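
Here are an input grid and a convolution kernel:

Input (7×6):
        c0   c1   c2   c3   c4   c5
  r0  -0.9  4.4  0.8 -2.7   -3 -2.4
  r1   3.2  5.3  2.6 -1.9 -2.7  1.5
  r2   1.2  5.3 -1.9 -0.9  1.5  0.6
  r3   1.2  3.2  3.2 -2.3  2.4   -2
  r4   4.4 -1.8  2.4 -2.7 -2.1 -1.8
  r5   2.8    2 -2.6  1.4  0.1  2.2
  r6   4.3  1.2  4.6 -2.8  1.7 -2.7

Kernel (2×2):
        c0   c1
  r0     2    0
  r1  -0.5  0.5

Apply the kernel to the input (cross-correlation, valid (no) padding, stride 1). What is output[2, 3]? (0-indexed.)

0.55

The receptive field on the input at this output position is [-0.9 1.5 / -2.3 2.4]. Elementwise product with the kernel and sum: -0.9·2 + -2.3·-0.5 + 2.4·0.5.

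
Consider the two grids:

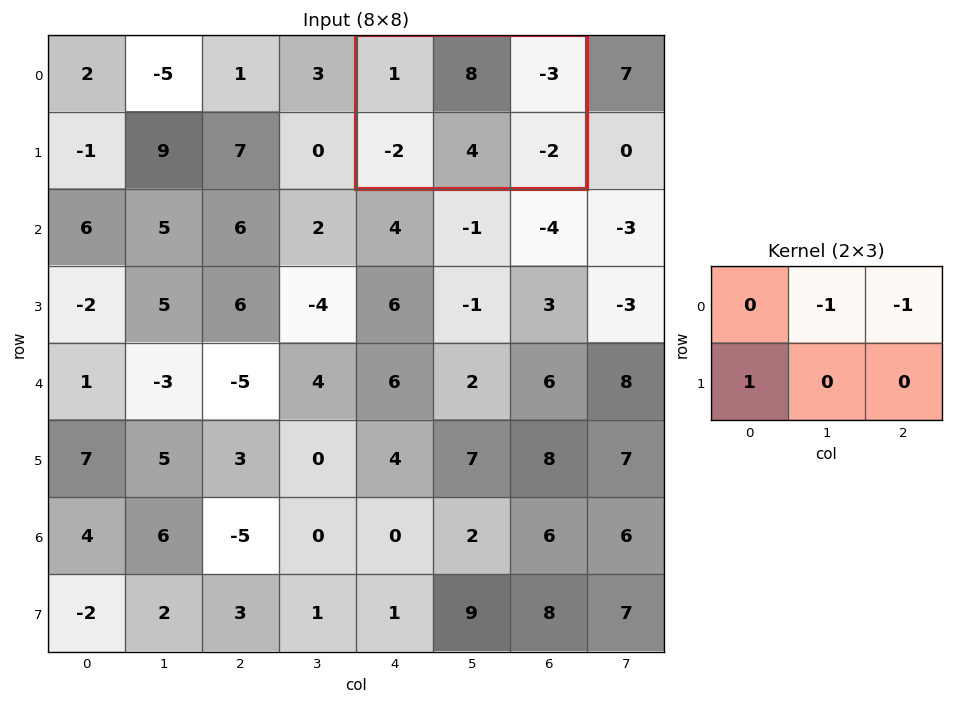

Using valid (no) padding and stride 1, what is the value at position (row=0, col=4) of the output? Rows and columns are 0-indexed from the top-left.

-7

The receptive field on the input at this output position is [1 8 -3 / -2 4 -2]. Elementwise product with the kernel and sum: 8·-1 + -3·-1 + -2·1.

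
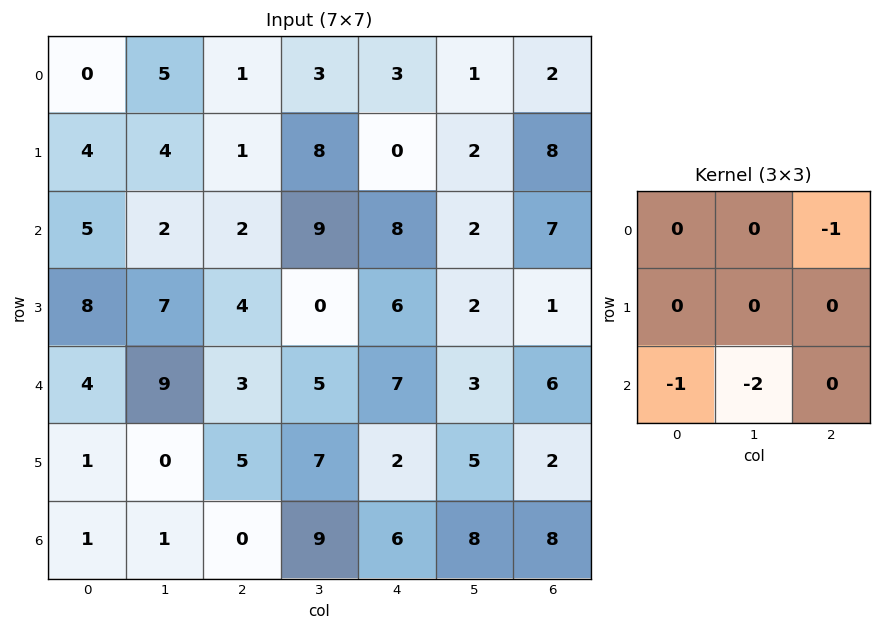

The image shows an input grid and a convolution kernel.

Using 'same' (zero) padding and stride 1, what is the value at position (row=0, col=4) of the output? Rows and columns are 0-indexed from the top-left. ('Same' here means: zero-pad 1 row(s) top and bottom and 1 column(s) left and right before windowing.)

The receptive field on the zero-padded input at this output position is [0 0 0 / 3 3 1 / 8 0 2]. Elementwise product with the kernel and sum: 0·-1 + 8·-1 + 0·-2.

-8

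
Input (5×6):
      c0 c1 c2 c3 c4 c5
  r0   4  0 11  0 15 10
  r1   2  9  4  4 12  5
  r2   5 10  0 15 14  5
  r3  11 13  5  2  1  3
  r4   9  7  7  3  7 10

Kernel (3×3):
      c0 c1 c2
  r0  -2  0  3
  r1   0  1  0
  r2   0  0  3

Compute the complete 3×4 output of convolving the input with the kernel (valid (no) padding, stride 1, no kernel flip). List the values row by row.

34 49 69 57
33 0 46 30
24 39 65 16

Output[0,0]: The receptive field on the input at this output position is [4 0 11 / 2 9 4 / 5 10 0]. Elementwise product with the kernel and sum: 4·-2 + 11·3 + 9·1 + 0·3.
Output[0,1]: The receptive field on the input at this output position is [0 11 0 / 9 4 4 / 10 0 15]. Elementwise product with the kernel and sum: 0·-2 + 0·3 + 4·1 + 15·3.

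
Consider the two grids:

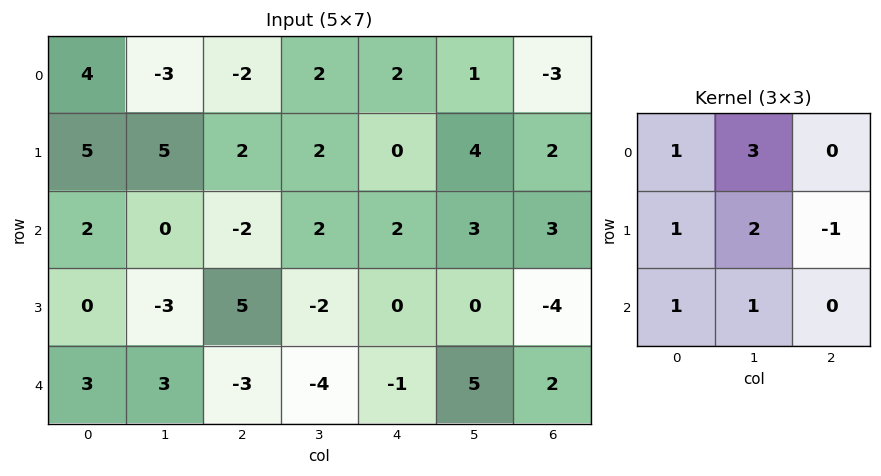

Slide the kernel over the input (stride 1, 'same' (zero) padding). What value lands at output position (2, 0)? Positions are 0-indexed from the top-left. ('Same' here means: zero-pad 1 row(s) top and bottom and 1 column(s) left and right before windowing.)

The receptive field on the zero-padded input at this output position is [0 5 5 / 0 2 0 / 0 0 -3]. Elementwise product with the kernel and sum: 0·1 + 5·3 + 0·1 + 2·2 + 0·-1 + 0·1 + 0·1.

19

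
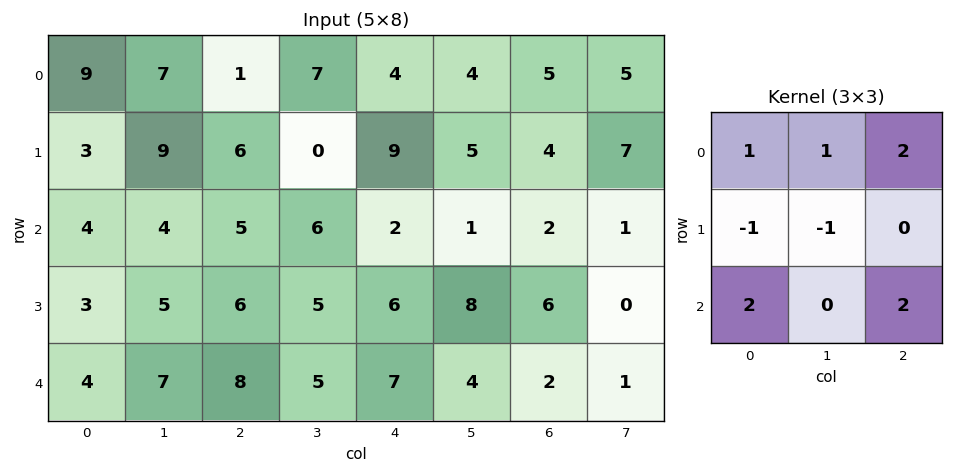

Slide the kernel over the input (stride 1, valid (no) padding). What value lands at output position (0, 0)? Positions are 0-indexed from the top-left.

24

The receptive field on the input at this output position is [9 7 1 / 3 9 6 / 4 4 5]. Elementwise product with the kernel and sum: 9·1 + 7·1 + 1·2 + 3·-1 + 9·-1 + 4·2 + 5·2.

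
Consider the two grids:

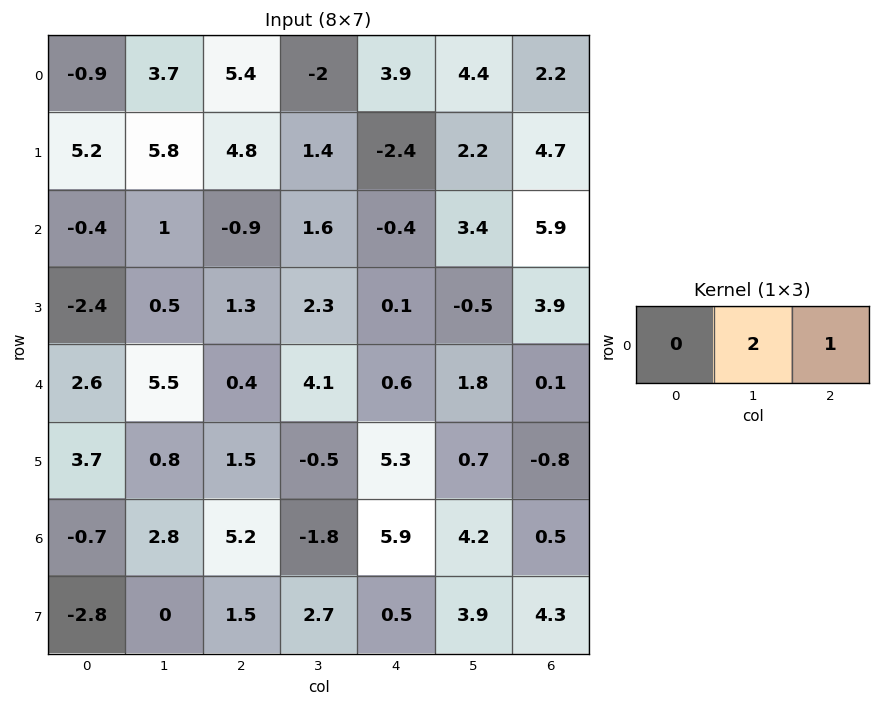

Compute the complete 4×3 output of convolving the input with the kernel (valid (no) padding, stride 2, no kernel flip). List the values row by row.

12.8 -0.1 11
1.1 2.8 12.7
11.4 8.8 3.7
10.8 2.3 8.9

Output[0,0]: The receptive field on the input at this output position is [-0.9 3.7 5.4]. Elementwise product with the kernel and sum: 3.7·2 + 5.4·1.
Output[0,1]: The receptive field on the input at this output position is [5.4 -2 3.9]. Elementwise product with the kernel and sum: -2·2 + 3.9·1.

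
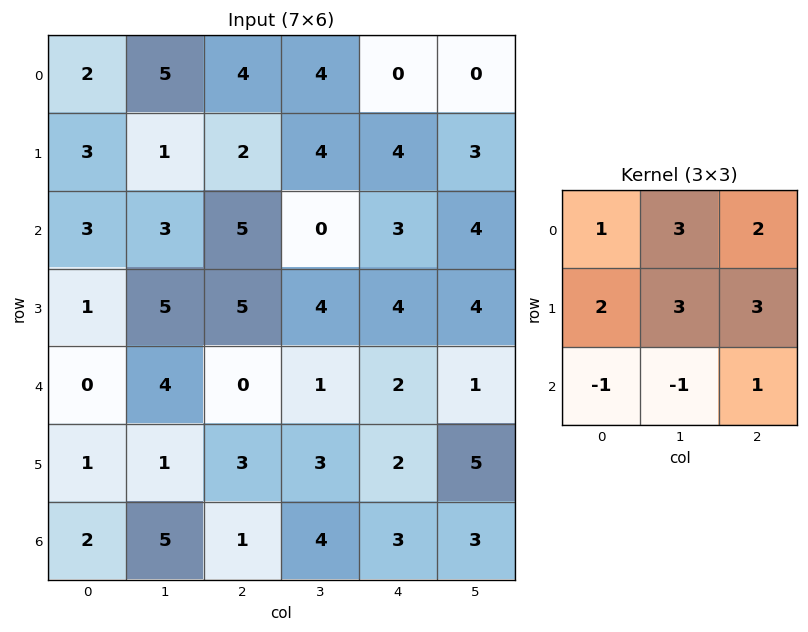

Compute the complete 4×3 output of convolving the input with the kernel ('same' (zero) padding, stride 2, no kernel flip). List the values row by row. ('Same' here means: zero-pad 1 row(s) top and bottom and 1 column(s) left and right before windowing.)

19 35 3
33 30 39
25 38 35
26 41 45

Output[0,0]: The receptive field on the zero-padded input at this output position is [0 0 0 / 0 2 5 / 0 3 1]. Elementwise product with the kernel and sum: 0·1 + 0·3 + 0·2 + 0·2 + 2·3 + 5·3 + 0·-1 + 3·-1 + 1·1.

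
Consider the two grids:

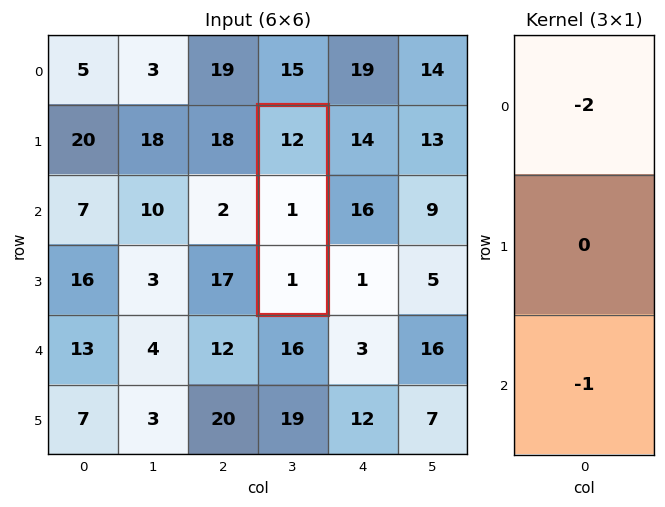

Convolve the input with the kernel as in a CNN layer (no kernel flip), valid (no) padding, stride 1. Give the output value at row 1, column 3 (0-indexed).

-25

The receptive field on the input at this output position is [12 / 1 / 1]. Elementwise product with the kernel and sum: 12·-2 + 1·-1.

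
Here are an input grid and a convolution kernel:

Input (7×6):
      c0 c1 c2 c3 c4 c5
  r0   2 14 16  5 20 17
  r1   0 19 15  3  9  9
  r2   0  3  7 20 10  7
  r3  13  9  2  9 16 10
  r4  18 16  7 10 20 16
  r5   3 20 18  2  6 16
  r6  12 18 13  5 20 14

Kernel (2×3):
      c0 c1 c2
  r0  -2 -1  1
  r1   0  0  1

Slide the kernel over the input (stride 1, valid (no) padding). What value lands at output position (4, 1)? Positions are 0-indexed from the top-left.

-27

The receptive field on the input at this output position is [16 7 10 / 20 18 2]. Elementwise product with the kernel and sum: 16·-2 + 7·-1 + 10·1 + 2·1.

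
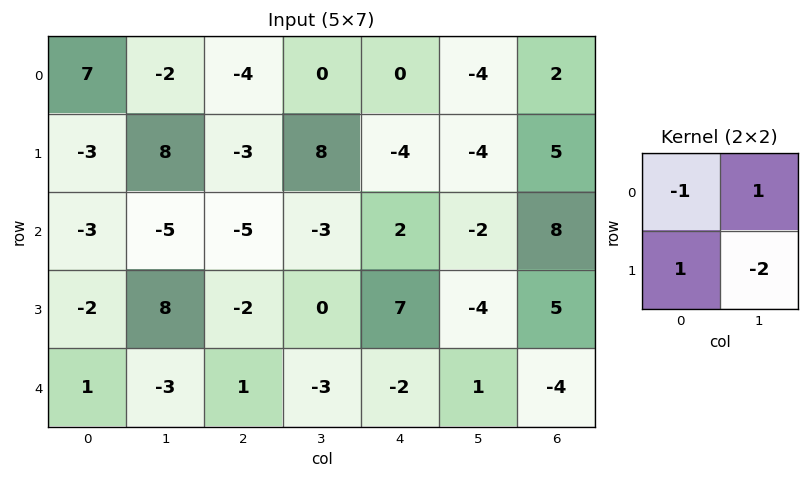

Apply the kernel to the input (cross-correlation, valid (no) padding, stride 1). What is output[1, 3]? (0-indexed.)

The receptive field on the input at this output position is [8 -4 / -3 2]. Elementwise product with the kernel and sum: 8·-1 + -4·1 + -3·1 + 2·-2.

-19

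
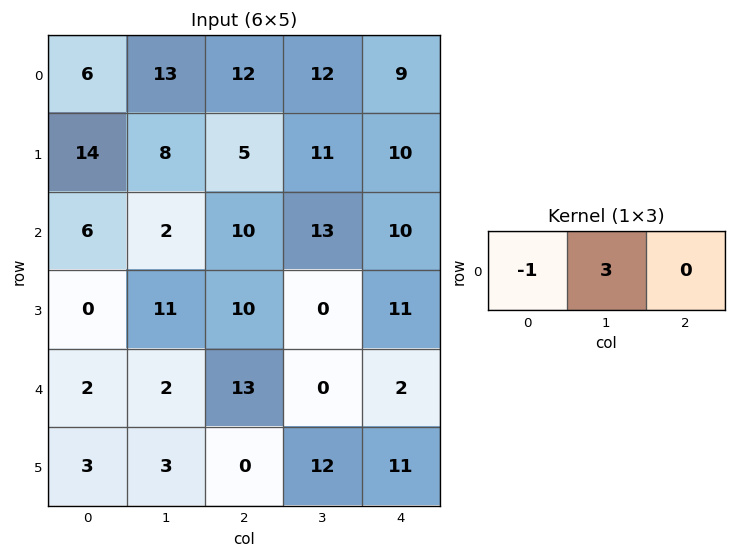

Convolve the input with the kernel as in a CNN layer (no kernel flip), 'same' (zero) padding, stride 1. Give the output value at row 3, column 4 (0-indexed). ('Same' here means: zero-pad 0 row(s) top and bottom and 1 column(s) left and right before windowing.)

The receptive field on the zero-padded input at this output position is [0 11 0]. Elementwise product with the kernel and sum: 0·-1 + 11·3.

33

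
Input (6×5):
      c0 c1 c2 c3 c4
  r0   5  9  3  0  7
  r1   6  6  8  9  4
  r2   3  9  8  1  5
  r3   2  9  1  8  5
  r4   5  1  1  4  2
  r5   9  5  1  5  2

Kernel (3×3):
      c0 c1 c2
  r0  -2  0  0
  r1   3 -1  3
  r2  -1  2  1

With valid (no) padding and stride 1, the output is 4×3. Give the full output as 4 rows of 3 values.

49 27 20
29 11 42
-8 37 3
15 -2 14

Output[0,0]: The receptive field on the input at this output position is [5 9 3 / 6 6 8 / 3 9 8]. Elementwise product with the kernel and sum: 5·-2 + 6·3 + 6·-1 + 8·3 + 3·-1 + 9·2 + 8·1.
Output[0,1]: The receptive field on the input at this output position is [9 3 0 / 6 8 9 / 9 8 1]. Elementwise product with the kernel and sum: 9·-2 + 6·3 + 8·-1 + 9·3 + 9·-1 + 8·2 + 1·1.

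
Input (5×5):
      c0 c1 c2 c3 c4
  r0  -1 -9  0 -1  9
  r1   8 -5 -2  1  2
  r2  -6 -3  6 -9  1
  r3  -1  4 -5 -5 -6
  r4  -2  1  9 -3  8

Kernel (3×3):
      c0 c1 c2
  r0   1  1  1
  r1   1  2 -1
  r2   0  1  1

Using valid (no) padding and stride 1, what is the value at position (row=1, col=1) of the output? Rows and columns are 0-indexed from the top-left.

The receptive field on the input at this output position is [-5 -2 1 / -3 6 -9 / 4 -5 -5]. Elementwise product with the kernel and sum: -5·1 + -2·1 + 1·1 + -3·1 + 6·2 + -9·-1 + -5·1 + -5·1.

2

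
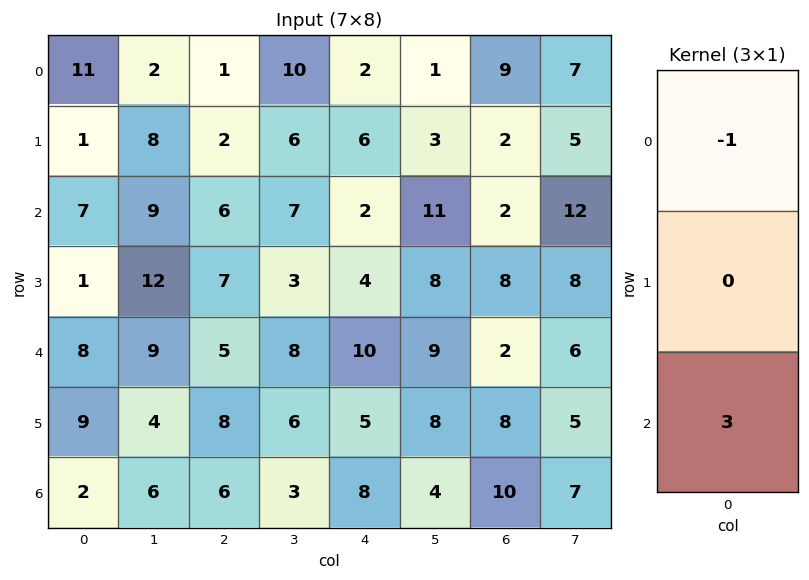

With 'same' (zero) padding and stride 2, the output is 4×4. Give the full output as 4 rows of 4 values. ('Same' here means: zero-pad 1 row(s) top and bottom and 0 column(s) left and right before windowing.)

3 6 18 6
2 19 6 22
26 17 11 16
-9 -8 -5 -8

Output[0,0]: The receptive field on the zero-padded input at this output position is [0 / 11 / 1]. Elementwise product with the kernel and sum: 0·-1 + 1·3.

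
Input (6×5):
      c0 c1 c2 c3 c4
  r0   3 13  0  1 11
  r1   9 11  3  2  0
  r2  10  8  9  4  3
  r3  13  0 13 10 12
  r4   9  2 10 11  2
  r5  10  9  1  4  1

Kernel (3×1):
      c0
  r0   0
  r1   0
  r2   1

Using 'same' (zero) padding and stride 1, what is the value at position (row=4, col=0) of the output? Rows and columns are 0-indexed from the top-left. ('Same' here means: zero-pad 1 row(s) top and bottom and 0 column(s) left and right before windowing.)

The receptive field on the zero-padded input at this output position is [13 / 9 / 10]. Elementwise product with the kernel and sum: 10·1.

10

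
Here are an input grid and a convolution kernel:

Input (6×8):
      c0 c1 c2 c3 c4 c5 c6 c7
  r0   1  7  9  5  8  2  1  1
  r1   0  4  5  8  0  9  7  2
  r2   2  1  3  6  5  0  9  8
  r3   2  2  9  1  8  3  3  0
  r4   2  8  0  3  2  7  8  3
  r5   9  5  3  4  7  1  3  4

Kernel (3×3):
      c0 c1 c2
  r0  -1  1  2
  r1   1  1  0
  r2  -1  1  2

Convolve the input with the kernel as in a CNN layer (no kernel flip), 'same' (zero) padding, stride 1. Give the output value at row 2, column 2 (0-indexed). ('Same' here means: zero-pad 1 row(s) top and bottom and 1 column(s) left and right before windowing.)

The receptive field on the zero-padded input at this output position is [4 5 8 / 1 3 6 / 2 9 1]. Elementwise product with the kernel and sum: 4·-1 + 5·1 + 8·2 + 1·1 + 3·1 + 2·-1 + 9·1 + 1·2.

30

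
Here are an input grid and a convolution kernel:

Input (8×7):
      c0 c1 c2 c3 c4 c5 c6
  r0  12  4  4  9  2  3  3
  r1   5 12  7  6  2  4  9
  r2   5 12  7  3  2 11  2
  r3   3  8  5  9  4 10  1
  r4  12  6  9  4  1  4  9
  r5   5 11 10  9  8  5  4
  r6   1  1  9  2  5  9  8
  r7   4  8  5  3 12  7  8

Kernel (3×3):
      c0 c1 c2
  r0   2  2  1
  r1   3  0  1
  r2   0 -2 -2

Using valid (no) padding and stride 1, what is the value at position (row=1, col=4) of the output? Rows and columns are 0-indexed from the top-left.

The receptive field on the input at this output position is [2 4 9 / 2 11 2 / 4 10 1]. Elementwise product with the kernel and sum: 2·2 + 4·2 + 9·1 + 2·3 + 2·1 + 10·-2 + 1·-2.

7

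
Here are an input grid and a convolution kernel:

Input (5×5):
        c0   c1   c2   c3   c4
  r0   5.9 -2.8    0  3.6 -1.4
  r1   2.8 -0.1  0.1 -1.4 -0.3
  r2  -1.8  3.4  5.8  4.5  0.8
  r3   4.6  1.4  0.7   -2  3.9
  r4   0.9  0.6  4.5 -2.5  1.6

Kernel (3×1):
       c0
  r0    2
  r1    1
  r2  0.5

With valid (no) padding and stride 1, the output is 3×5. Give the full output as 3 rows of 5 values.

Output[0,0]: The receptive field on the input at this output position is [5.9 / 2.8 / -1.8]. Elementwise product with the kernel and sum: 5.9·2 + 2.8·1 + -1.8·0.5.

13.7 -4 3 8.05 -2.7
6.1 3.9 6.35 0.7 2.15
1.45 8.5 14.55 5.75 6.3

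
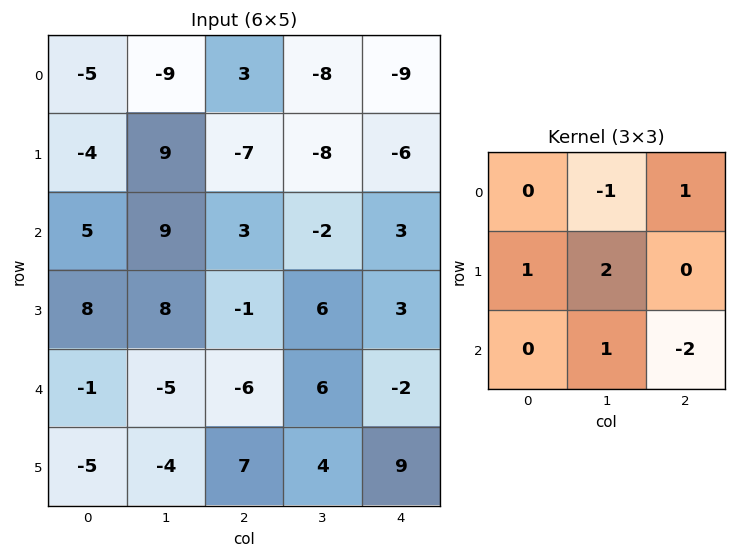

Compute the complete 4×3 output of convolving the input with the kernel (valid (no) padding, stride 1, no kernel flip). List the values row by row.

29 -9 -32
17 1 1
25 -17 26
-38 -11 -11

Output[0,0]: The receptive field on the input at this output position is [-5 -9 3 / -4 9 -7 / 5 9 3]. Elementwise product with the kernel and sum: -9·-1 + 3·1 + -4·1 + 9·2 + 9·1 + 3·-2.
Output[0,1]: The receptive field on the input at this output position is [-9 3 -8 / 9 -7 -8 / 9 3 -2]. Elementwise product with the kernel and sum: 3·-1 + -8·1 + 9·1 + -7·2 + 3·1 + -2·-2.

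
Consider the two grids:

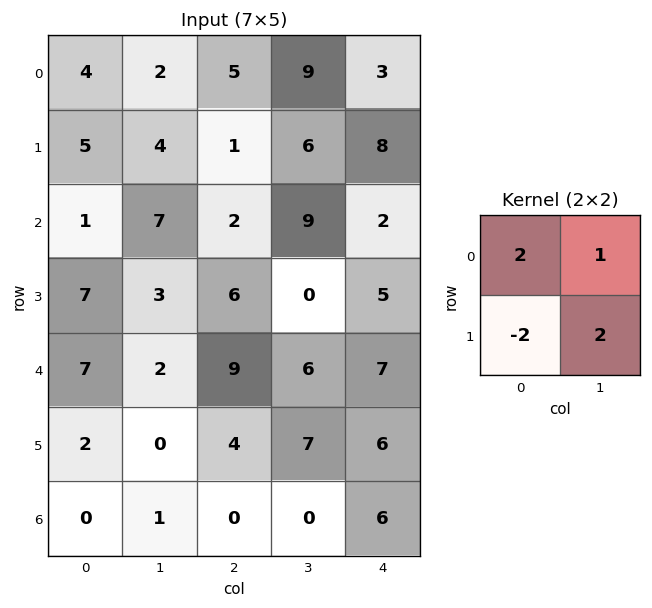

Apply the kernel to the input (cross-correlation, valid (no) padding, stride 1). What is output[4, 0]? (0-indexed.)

12

The receptive field on the input at this output position is [7 2 / 2 0]. Elementwise product with the kernel and sum: 7·2 + 2·1 + 2·-2 + 0·2.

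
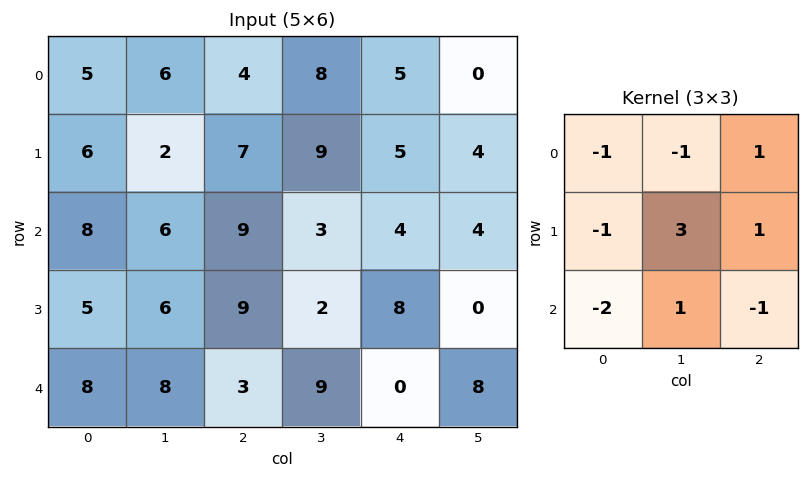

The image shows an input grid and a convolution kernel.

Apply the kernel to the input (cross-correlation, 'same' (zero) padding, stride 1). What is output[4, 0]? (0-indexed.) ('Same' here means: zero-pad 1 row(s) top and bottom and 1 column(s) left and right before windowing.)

The receptive field on the zero-padded input at this output position is [0 5 6 / 0 8 8 / 0 0 0]. Elementwise product with the kernel and sum: 0·-1 + 5·-1 + 6·1 + 0·-1 + 8·3 + 8·1 + 0·-2 + 0·1 + 0·-1.

33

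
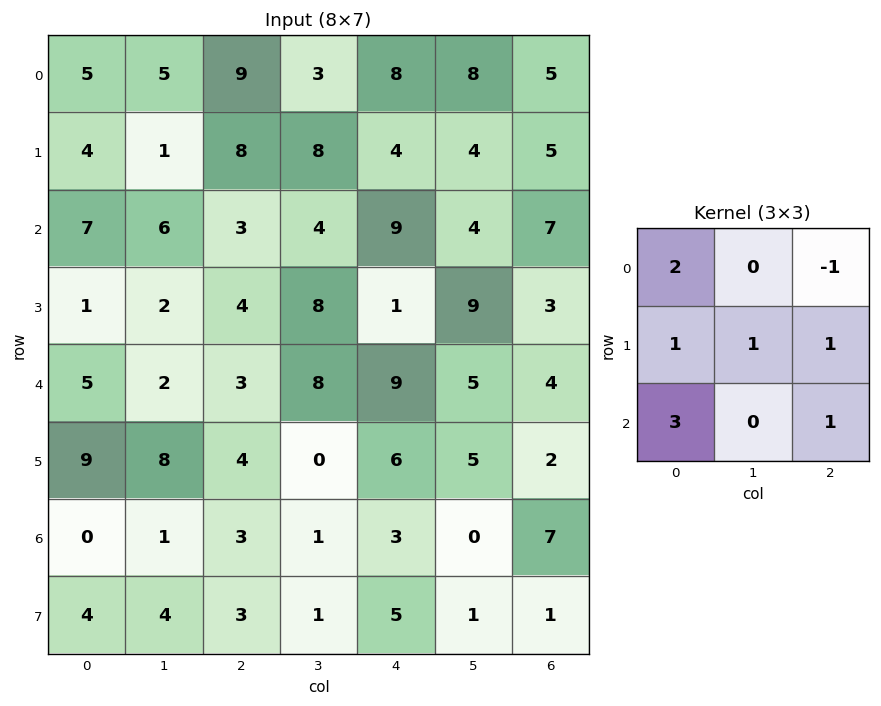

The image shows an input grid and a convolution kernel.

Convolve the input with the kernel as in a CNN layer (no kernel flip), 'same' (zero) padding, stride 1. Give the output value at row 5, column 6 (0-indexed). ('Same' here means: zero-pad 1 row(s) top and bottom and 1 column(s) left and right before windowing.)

The receptive field on the zero-padded input at this output position is [5 4 0 / 5 2 0 / 0 7 0]. Elementwise product with the kernel and sum: 5·2 + 0·-1 + 5·1 + 2·1 + 0·1 + 0·3 + 0·1.

17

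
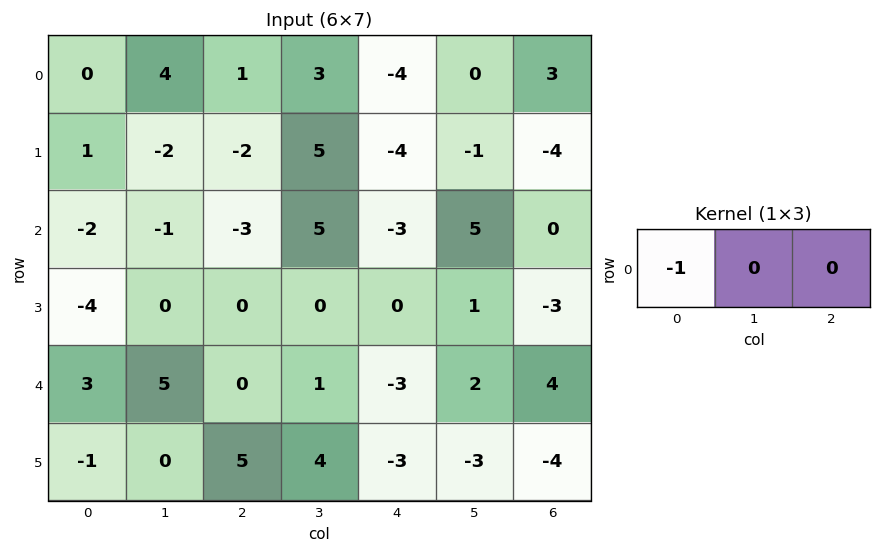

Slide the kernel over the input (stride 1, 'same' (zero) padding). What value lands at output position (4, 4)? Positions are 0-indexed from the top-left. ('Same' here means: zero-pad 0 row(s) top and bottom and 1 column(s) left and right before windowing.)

-1

The receptive field on the zero-padded input at this output position is [1 -3 2]. Elementwise product with the kernel and sum: 1·-1.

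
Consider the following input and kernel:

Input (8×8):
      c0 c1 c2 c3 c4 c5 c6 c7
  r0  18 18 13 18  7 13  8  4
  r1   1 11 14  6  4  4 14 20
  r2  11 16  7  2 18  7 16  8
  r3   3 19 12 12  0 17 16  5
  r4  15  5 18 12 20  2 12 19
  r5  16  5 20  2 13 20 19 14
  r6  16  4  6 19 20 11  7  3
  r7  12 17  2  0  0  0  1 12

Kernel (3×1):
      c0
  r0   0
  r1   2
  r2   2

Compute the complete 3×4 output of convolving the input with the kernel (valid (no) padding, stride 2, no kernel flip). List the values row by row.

Output[0,0]: The receptive field on the input at this output position is [18 / 1 / 11]. Elementwise product with the kernel and sum: 1·2 + 11·2.
Output[0,1]: The receptive field on the input at this output position is [13 / 14 / 7]. Elementwise product with the kernel and sum: 14·2 + 7·2.

24 42 44 60
36 60 40 56
64 52 66 52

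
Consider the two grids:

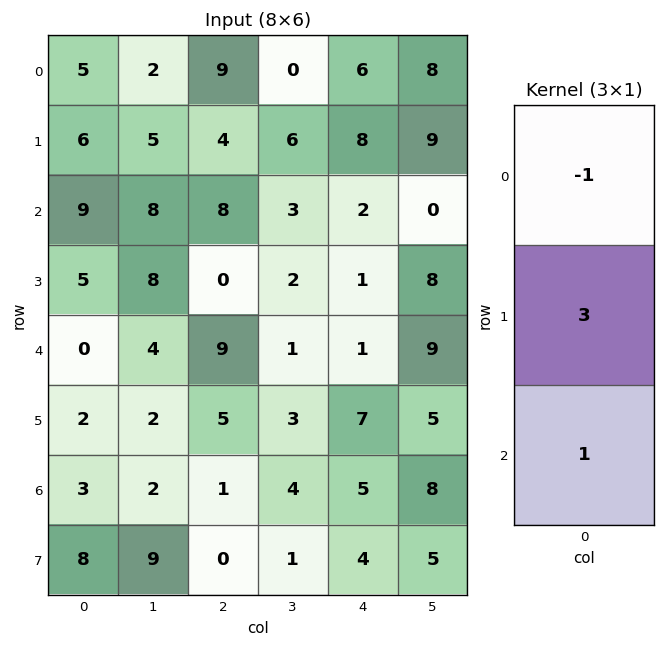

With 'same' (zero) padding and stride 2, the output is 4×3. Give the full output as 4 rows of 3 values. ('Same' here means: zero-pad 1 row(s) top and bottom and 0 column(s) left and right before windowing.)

Output[0,0]: The receptive field on the zero-padded input at this output position is [0 / 5 / 6]. Elementwise product with the kernel and sum: 0·-1 + 5·3 + 6·1.
Output[0,1]: The receptive field on the zero-padded input at this output position is [0 / 9 / 4]. Elementwise product with the kernel and sum: 0·-1 + 9·3 + 4·1.

21 31 26
26 20 -1
-3 32 9
15 -2 12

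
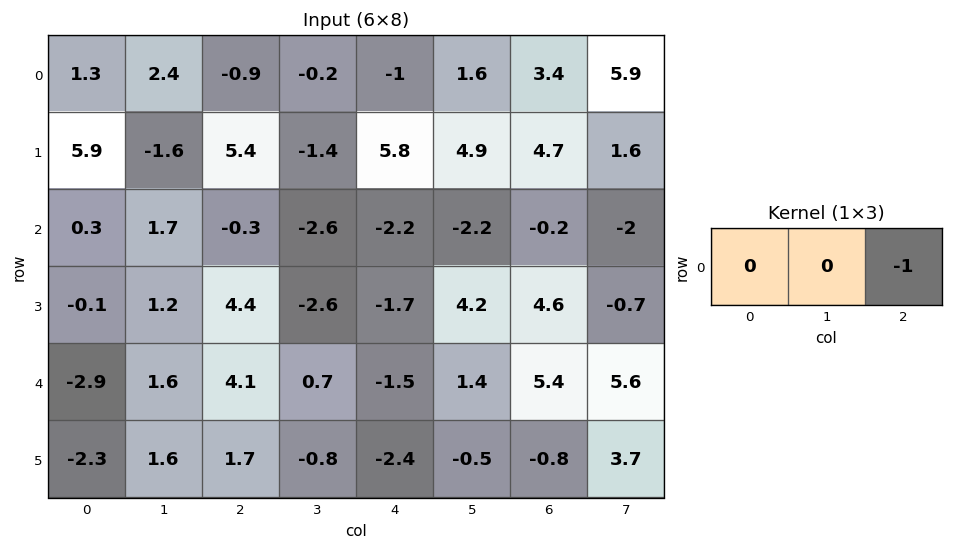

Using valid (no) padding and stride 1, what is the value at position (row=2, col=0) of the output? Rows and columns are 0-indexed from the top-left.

0.3

The receptive field on the input at this output position is [0.3 1.7 -0.3]. Elementwise product with the kernel and sum: -0.3·-1.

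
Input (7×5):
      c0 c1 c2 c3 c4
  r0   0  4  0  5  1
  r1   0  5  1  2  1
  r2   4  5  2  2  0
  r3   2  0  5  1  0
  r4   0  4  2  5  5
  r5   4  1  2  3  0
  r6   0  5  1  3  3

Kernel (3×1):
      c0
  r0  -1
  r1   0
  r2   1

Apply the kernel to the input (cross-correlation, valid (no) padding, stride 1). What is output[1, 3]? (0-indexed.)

The receptive field on the input at this output position is [2 / 2 / 1]. Elementwise product with the kernel and sum: 2·-1 + 1·1.

-1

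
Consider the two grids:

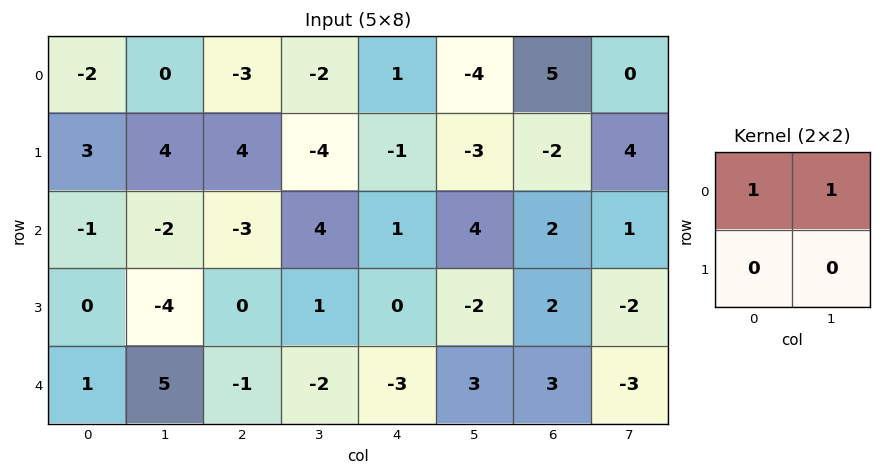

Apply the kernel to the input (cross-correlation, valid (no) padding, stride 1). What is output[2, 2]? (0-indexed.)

1

The receptive field on the input at this output position is [-3 4 / 0 1]. Elementwise product with the kernel and sum: -3·1 + 4·1.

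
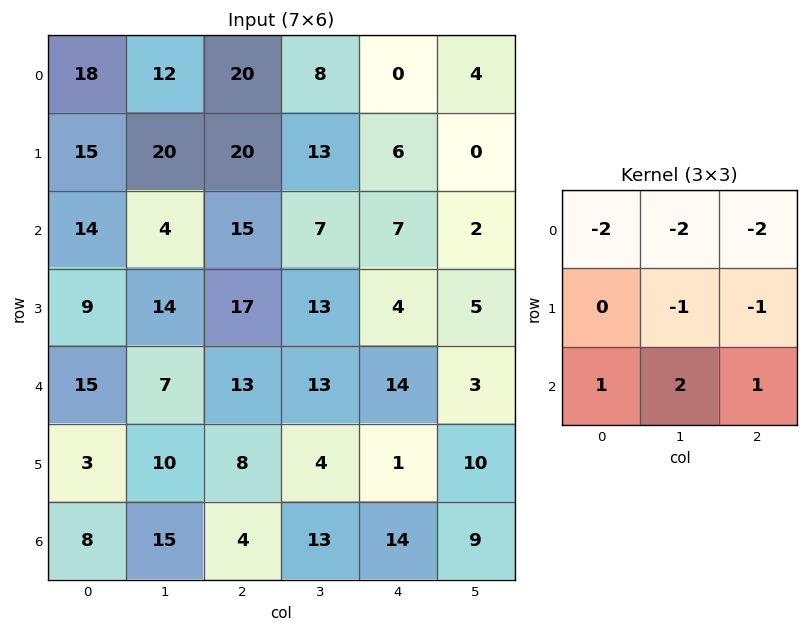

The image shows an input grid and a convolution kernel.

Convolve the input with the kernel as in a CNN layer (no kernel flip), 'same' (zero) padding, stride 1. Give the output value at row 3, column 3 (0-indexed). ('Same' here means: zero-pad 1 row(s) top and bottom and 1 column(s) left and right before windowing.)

-22

The receptive field on the zero-padded input at this output position is [15 7 7 / 17 13 4 / 13 13 14]. Elementwise product with the kernel and sum: 15·-2 + 7·-2 + 7·-2 + 13·-1 + 4·-1 + 13·1 + 13·2 + 14·1.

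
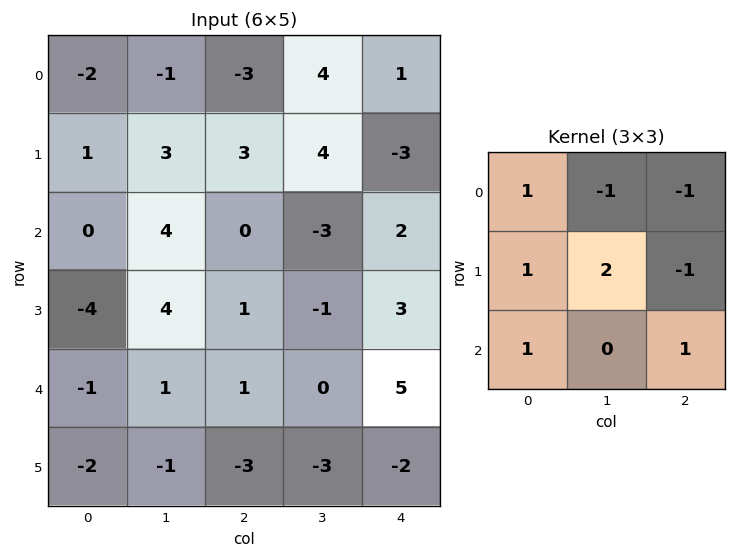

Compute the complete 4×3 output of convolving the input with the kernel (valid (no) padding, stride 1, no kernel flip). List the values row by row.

6 4 8
0 6 -2
-1 15 3
-14 3 -10

Output[0,0]: The receptive field on the input at this output position is [-2 -1 -3 / 1 3 3 / 0 4 0]. Elementwise product with the kernel and sum: -2·1 + -1·-1 + -3·-1 + 1·1 + 3·2 + 3·-1 + 0·1 + 0·1.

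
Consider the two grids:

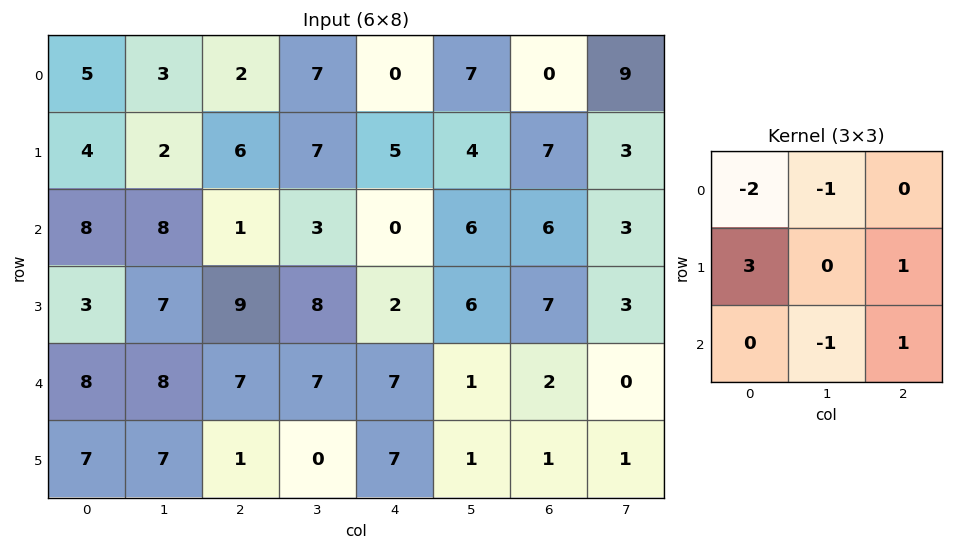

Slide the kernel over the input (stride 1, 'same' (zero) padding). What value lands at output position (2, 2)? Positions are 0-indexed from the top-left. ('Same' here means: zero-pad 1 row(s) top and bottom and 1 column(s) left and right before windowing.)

16

The receptive field on the zero-padded input at this output position is [2 6 7 / 8 1 3 / 7 9 8]. Elementwise product with the kernel and sum: 2·-2 + 6·-1 + 8·3 + 3·1 + 9·-1 + 8·1.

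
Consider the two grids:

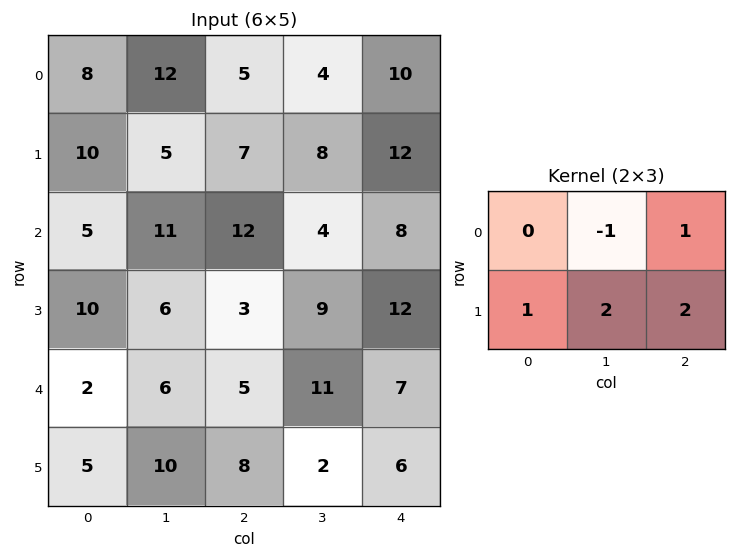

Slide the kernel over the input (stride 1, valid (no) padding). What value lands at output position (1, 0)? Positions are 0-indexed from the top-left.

The receptive field on the input at this output position is [10 5 7 / 5 11 12]. Elementwise product with the kernel and sum: 5·-1 + 7·1 + 5·1 + 11·2 + 12·2.

53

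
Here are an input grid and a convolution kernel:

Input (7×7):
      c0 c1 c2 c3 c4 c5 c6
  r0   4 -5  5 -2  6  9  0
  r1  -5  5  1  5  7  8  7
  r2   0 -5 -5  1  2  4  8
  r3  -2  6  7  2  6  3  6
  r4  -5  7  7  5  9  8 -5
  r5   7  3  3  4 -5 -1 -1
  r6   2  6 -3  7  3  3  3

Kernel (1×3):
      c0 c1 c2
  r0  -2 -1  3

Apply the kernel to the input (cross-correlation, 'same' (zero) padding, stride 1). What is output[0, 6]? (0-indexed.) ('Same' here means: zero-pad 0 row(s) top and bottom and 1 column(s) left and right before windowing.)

-18

The receptive field on the zero-padded input at this output position is [9 0 0]. Elementwise product with the kernel and sum: 9·-2 + 0·-1 + 0·3.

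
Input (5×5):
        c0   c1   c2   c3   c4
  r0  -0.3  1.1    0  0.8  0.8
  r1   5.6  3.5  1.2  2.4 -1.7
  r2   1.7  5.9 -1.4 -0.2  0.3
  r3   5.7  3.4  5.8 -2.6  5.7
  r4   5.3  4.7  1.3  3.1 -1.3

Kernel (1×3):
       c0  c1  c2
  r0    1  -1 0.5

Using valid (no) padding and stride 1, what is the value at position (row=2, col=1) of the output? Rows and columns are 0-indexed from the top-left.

7.2

The receptive field on the input at this output position is [5.9 -1.4 -0.2]. Elementwise product with the kernel and sum: 5.9·1 + -1.4·-1 + -0.2·0.5.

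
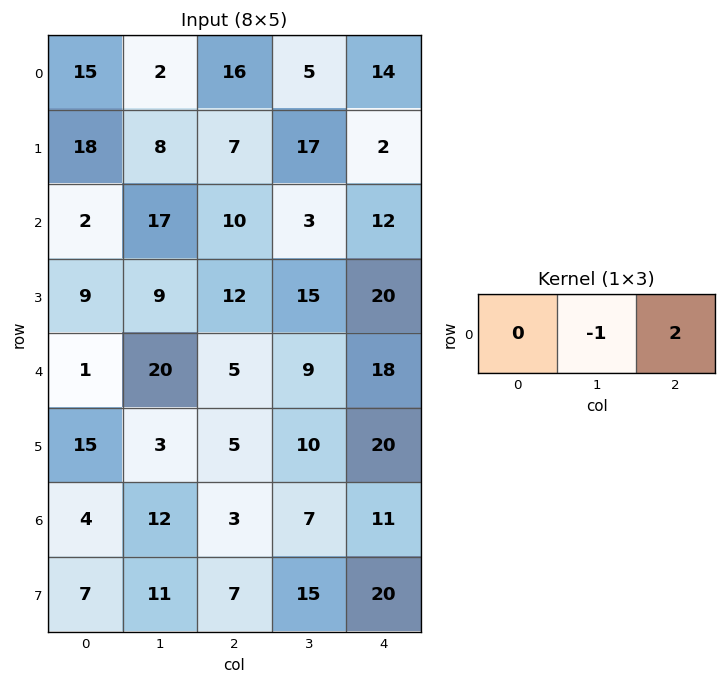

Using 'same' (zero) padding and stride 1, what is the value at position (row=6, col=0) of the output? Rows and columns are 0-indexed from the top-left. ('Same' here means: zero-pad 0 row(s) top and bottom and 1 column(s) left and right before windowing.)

The receptive field on the zero-padded input at this output position is [0 4 12]. Elementwise product with the kernel and sum: 4·-1 + 12·2.

20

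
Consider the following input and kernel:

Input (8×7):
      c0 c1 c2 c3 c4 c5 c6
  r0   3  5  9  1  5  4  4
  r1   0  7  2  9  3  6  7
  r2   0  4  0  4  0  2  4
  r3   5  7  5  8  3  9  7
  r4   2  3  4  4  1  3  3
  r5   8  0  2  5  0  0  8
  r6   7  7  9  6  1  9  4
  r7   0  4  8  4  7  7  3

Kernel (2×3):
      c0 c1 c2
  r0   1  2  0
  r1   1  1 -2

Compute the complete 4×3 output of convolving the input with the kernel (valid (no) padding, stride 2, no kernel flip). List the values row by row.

16 16 8
10 15 2
12 19 -9
9 19 27

Output[0,0]: The receptive field on the input at this output position is [3 5 9 / 0 7 2]. Elementwise product with the kernel and sum: 3·1 + 5·2 + 0·1 + 7·1 + 2·-2.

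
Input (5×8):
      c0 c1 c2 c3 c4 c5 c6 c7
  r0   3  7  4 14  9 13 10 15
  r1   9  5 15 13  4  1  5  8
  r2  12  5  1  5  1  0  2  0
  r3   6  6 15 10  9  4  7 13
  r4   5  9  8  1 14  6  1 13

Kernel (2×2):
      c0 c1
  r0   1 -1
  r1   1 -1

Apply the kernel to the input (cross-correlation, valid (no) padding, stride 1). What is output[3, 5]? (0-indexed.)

2

The receptive field on the input at this output position is [4 7 / 6 1]. Elementwise product with the kernel and sum: 4·1 + 7·-1 + 6·1 + 1·-1.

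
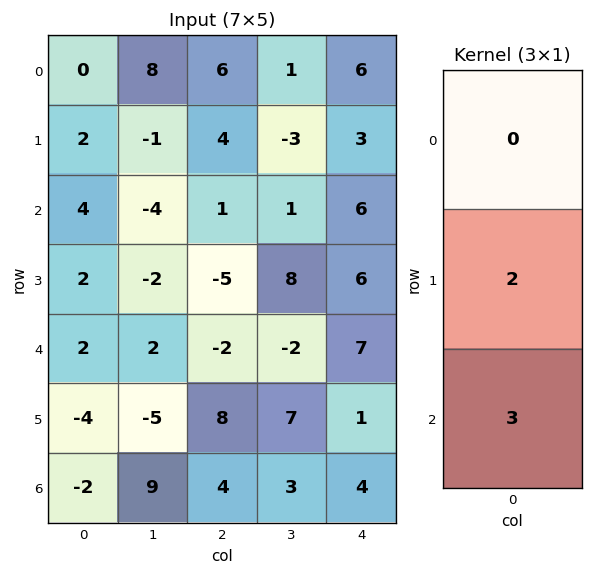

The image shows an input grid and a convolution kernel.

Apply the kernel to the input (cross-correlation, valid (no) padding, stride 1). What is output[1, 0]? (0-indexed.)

14

The receptive field on the input at this output position is [2 / 4 / 2]. Elementwise product with the kernel and sum: 4·2 + 2·3.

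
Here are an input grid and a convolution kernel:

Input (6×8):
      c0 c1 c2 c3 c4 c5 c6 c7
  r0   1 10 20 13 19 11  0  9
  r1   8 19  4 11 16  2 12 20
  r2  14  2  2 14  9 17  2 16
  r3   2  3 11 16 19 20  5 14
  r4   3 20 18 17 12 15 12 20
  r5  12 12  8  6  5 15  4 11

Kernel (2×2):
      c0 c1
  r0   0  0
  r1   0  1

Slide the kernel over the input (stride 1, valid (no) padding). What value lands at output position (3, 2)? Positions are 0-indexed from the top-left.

The receptive field on the input at this output position is [11 16 / 18 17]. Elementwise product with the kernel and sum: 17·1.

17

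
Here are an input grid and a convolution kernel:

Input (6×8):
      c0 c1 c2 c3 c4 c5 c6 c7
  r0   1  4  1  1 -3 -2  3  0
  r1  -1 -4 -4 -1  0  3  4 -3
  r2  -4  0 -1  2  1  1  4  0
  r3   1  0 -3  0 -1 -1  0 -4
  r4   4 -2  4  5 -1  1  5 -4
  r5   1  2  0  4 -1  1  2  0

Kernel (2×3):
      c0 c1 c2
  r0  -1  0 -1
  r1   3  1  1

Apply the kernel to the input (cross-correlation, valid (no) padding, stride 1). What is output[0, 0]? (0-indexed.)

The receptive field on the input at this output position is [1 4 1 / -1 -4 -4]. Elementwise product with the kernel and sum: 1·-1 + 1·-1 + -1·3 + -4·1 + -4·1.

-13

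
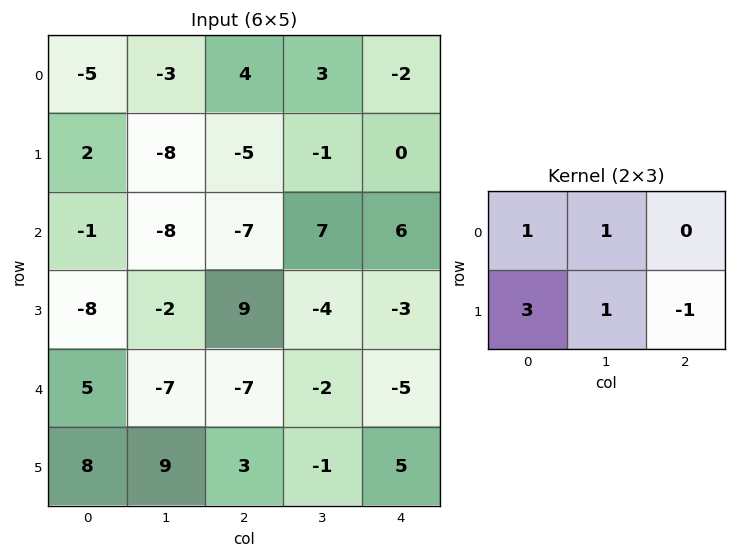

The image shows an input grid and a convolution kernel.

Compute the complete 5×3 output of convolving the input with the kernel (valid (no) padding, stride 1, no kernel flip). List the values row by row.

Output[0,0]: The receptive field on the input at this output position is [-5 -3 4 / 2 -8 -5]. Elementwise product with the kernel and sum: -5·1 + -3·1 + 2·3 + -8·1 + -5·-1.

-5 -27 -9
-10 -51 -26
-44 -8 26
5 -19 -13
28 17 -6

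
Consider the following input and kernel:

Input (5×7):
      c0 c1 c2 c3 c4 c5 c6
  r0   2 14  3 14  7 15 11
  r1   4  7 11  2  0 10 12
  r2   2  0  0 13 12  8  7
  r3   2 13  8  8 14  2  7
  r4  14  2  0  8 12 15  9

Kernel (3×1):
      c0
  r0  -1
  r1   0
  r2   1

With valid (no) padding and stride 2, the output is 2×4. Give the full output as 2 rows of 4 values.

Output[0,0]: The receptive field on the input at this output position is [2 / 4 / 2]. Elementwise product with the kernel and sum: 2·-1 + 2·1.

0 -3 5 -4
12 0 0 2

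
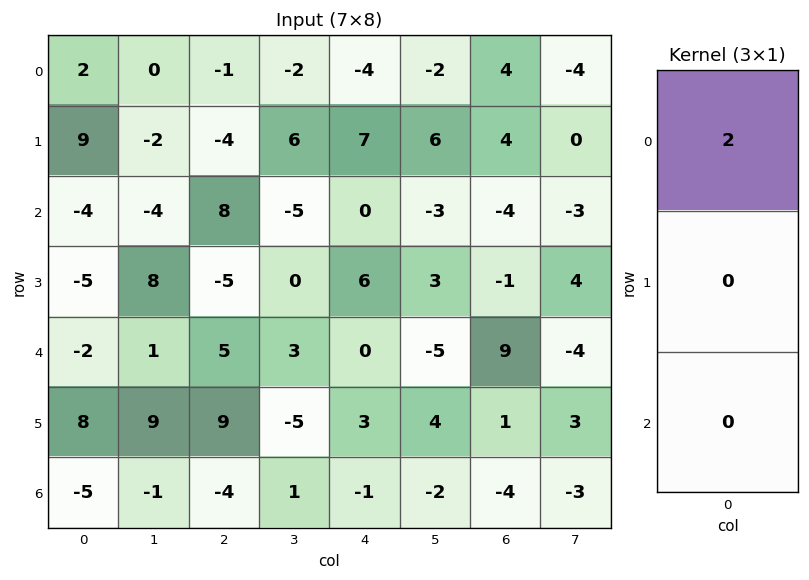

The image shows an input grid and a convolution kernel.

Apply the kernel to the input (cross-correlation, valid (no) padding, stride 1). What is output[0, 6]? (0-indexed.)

8

The receptive field on the input at this output position is [4 / 4 / -4]. Elementwise product with the kernel and sum: 4·2.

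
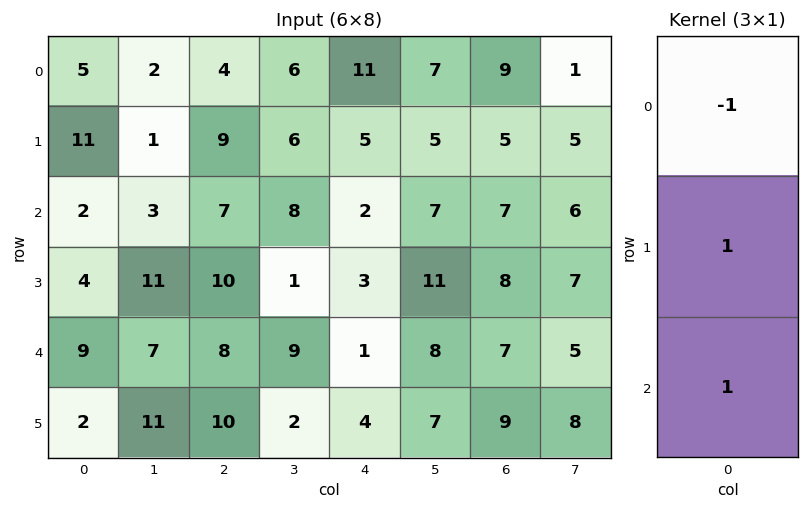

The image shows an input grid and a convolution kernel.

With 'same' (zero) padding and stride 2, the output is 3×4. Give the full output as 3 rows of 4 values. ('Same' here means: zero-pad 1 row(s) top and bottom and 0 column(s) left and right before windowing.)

Output[0,0]: The receptive field on the zero-padded input at this output position is [0 / 5 / 11]. Elementwise product with the kernel and sum: 0·-1 + 5·1 + 11·1.
Output[0,1]: The receptive field on the zero-padded input at this output position is [0 / 4 / 9]. Elementwise product with the kernel and sum: 0·-1 + 4·1 + 9·1.

16 13 16 14
-5 8 0 10
7 8 2 8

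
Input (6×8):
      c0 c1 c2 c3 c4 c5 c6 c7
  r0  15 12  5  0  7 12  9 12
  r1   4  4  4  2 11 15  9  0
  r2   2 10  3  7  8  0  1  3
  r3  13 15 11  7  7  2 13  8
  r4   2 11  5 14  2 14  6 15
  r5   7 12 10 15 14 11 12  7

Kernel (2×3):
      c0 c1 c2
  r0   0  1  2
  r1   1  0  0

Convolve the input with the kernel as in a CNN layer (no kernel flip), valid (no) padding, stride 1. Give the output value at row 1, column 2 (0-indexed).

The receptive field on the input at this output position is [4 2 11 / 3 7 8]. Elementwise product with the kernel and sum: 2·1 + 11·2 + 3·1.

27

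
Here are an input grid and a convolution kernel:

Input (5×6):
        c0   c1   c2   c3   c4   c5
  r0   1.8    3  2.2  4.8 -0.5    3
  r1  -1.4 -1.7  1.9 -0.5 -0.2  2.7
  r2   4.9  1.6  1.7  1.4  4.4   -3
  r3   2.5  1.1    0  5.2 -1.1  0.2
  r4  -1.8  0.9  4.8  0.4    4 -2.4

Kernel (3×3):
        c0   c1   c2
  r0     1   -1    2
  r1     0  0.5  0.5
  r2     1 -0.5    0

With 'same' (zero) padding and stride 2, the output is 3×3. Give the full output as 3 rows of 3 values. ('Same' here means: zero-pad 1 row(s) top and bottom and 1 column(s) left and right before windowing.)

Output[0,0]: The receptive field on the zero-padded input at this output position is [0 0 0 / 0 1.8 3 / 0 -1.4 -1.7]. Elementwise product with the kernel and sum: 0·1 + 0·-1 + 0·2 + 1.8·0.5 + 3·0.5 + 0·1 + -1.4·-0.5.

3.1 0.85 0.85
0 -1.95 11.55
-0.75 14.1 7.5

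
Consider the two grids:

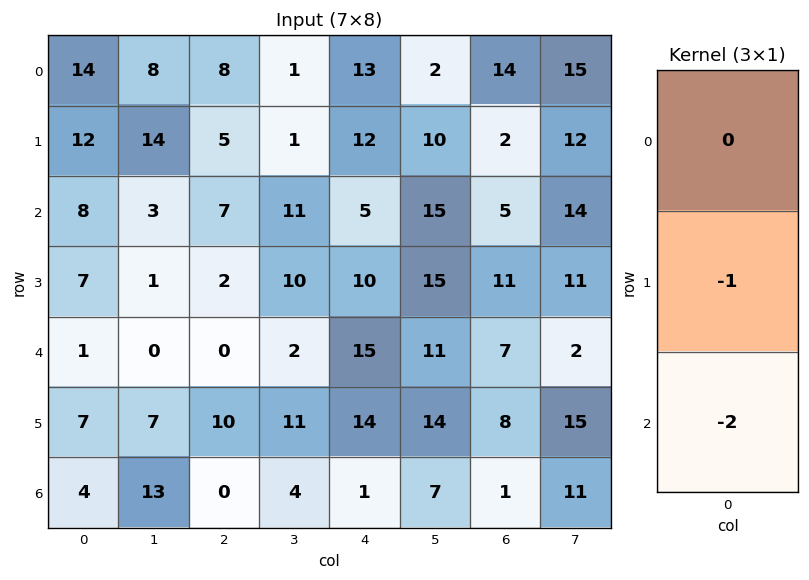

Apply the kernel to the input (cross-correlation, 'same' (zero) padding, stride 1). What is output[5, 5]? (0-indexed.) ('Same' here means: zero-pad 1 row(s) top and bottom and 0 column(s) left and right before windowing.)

-28

The receptive field on the zero-padded input at this output position is [11 / 14 / 7]. Elementwise product with the kernel and sum: 14·-1 + 7·-2.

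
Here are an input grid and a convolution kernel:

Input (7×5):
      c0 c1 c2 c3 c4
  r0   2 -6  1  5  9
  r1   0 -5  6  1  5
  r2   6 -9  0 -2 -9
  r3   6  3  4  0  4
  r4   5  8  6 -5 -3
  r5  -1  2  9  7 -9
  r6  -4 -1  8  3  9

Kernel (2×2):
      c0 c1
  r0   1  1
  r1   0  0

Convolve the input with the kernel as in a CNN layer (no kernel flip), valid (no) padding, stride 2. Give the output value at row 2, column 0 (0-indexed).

13

The receptive field on the input at this output position is [5 8 / -1 2]. Elementwise product with the kernel and sum: 5·1 + 8·1.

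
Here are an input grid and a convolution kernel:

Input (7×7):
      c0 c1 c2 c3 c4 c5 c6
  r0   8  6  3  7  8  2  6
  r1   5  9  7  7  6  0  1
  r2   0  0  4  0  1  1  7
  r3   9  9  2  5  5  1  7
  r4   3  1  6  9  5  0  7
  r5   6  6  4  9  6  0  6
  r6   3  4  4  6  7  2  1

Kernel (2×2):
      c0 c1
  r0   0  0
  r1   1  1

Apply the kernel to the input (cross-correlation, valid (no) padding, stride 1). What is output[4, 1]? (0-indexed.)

10

The receptive field on the input at this output position is [1 6 / 6 4]. Elementwise product with the kernel and sum: 6·1 + 4·1.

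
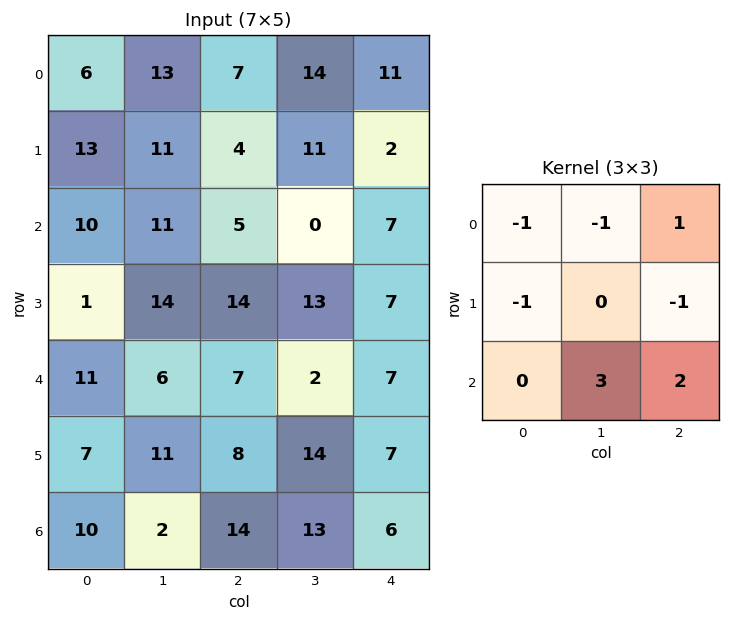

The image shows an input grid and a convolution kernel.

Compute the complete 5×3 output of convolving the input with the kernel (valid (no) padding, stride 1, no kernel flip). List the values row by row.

Output[0,0]: The receptive field on the input at this output position is [6 13 7 / 13 11 4 / 10 11 5]. Elementwise product with the kernel and sum: 6·-1 + 13·-1 + 7·1 + 13·-1 + 4·-1 + 11·3 + 5·2.
Output[0,1]: The receptive field on the input at this output position is [13 7 14 / 11 4 11 / 11 5 0]. Elementwise product with the kernel and sum: 13·-1 + 7·-1 + 14·1 + 11·-1 + 11·-1 + 5·3 + 0·2.

14 -13 -2
35 53 28
1 -18 1
30 29 22
9 32 34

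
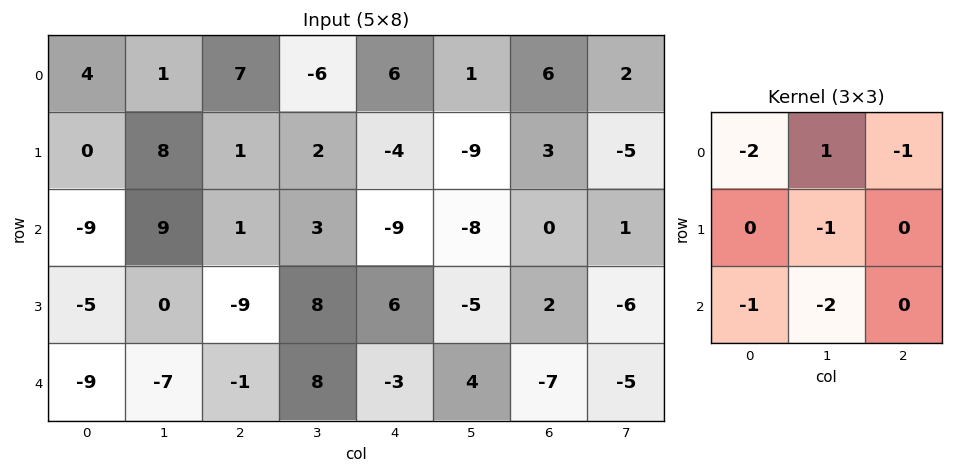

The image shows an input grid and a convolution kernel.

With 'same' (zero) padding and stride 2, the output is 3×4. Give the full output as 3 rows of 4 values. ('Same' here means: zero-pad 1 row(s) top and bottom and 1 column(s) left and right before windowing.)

-4 -17 0 -3
11 0 -10 27
4 -16 -2 25

Output[0,0]: The receptive field on the zero-padded input at this output position is [0 0 0 / 0 4 1 / 0 0 8]. Elementwise product with the kernel and sum: 0·-2 + 0·1 + 0·-1 + 4·-1 + 0·-1 + 0·-2.
Output[0,1]: The receptive field on the zero-padded input at this output position is [0 0 0 / 1 7 -6 / 8 1 2]. Elementwise product with the kernel and sum: 0·-2 + 0·1 + 0·-1 + 7·-1 + 8·-1 + 1·-2.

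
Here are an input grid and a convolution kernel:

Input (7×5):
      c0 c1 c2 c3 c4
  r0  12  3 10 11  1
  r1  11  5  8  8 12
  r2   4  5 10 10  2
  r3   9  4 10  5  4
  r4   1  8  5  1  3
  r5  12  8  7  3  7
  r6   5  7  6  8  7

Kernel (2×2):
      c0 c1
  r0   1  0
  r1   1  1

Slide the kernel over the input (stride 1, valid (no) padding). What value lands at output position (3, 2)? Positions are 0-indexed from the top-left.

The receptive field on the input at this output position is [10 5 / 5 1]. Elementwise product with the kernel and sum: 10·1 + 5·1 + 1·1.

16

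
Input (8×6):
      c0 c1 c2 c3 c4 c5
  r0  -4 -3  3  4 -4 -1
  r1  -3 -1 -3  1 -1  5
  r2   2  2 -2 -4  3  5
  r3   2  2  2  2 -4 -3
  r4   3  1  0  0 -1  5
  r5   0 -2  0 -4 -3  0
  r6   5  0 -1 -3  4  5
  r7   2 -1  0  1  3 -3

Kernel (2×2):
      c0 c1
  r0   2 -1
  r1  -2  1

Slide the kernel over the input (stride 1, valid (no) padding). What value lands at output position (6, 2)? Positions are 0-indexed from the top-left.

The receptive field on the input at this output position is [-1 -3 / 0 1]. Elementwise product with the kernel and sum: -1·2 + -3·-1 + 0·-2 + 1·1.

2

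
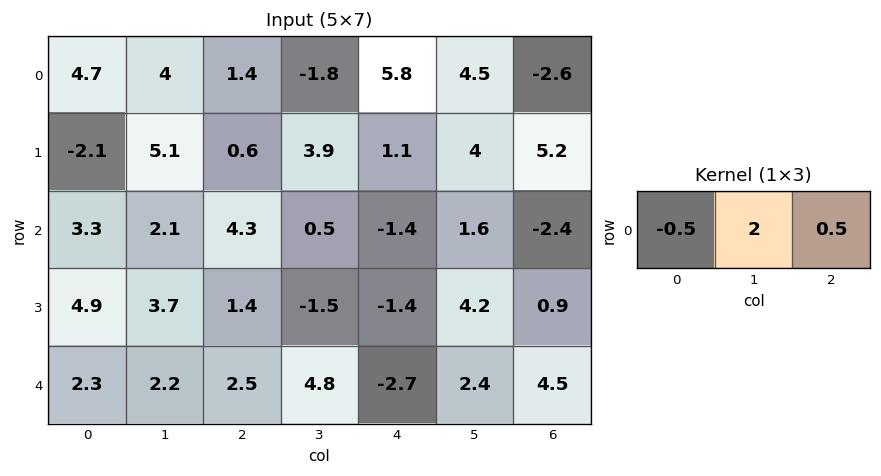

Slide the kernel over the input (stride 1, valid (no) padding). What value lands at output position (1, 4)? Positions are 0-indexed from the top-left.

The receptive field on the input at this output position is [1.1 4 5.2]. Elementwise product with the kernel and sum: 1.1·-0.5 + 4·2 + 5.2·0.5.

10.05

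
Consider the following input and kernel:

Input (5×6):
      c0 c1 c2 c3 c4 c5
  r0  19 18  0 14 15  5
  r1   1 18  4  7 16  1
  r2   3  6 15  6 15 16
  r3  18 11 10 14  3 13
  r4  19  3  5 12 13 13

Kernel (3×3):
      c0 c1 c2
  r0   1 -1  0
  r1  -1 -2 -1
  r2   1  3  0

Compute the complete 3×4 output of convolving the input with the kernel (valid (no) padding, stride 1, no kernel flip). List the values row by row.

-19 36 -15 10
4 13 7 -38
-25 -36 9 9

Output[0,0]: The receptive field on the input at this output position is [19 18 0 / 1 18 4 / 3 6 15]. Elementwise product with the kernel and sum: 19·1 + 18·-1 + 1·-1 + 18·-2 + 4·-1 + 3·1 + 6·3.
Output[0,1]: The receptive field on the input at this output position is [18 0 14 / 18 4 7 / 6 15 6]. Elementwise product with the kernel and sum: 18·1 + 0·-1 + 18·-1 + 4·-2 + 7·-1 + 6·1 + 15·3.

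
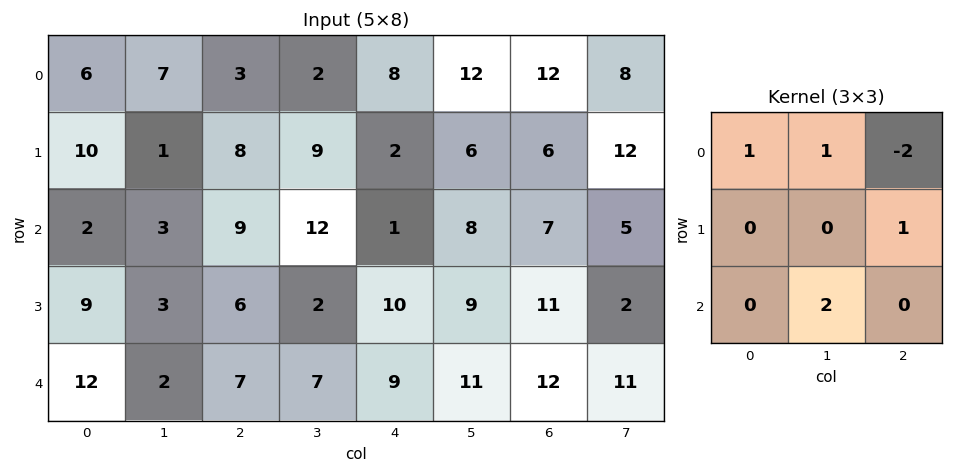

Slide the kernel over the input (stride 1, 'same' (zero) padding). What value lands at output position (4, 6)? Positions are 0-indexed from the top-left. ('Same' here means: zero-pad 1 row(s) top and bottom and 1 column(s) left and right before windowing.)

27

The receptive field on the zero-padded input at this output position is [9 11 2 / 11 12 11 / 0 0 0]. Elementwise product with the kernel and sum: 9·1 + 11·1 + 2·-2 + 11·1 + 0·2.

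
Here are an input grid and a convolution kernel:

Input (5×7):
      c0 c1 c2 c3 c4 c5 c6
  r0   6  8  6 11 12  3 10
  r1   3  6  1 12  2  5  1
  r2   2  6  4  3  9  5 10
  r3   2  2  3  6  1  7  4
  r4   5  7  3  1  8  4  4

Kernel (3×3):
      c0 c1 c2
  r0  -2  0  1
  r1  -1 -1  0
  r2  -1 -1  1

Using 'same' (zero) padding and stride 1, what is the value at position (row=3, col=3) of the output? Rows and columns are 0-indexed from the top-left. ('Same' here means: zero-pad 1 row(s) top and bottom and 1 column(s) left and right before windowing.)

-4

The receptive field on the zero-padded input at this output position is [4 3 9 / 3 6 1 / 3 1 8]. Elementwise product with the kernel and sum: 4·-2 + 9·1 + 3·-1 + 6·-1 + 3·-1 + 1·-1 + 8·1.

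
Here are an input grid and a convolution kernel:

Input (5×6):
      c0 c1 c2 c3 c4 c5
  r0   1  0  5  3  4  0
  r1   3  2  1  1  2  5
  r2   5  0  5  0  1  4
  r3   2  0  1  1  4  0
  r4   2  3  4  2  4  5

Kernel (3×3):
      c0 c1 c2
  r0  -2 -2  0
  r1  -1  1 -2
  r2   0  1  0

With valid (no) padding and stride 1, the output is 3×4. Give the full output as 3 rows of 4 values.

Output[0,0]: The receptive field on the input at this output position is [1 0 5 / 3 2 1 / 5 0 5]. Elementwise product with the kernel and sum: 1·-2 + 0·-2 + 3·-1 + 2·1 + 1·-2 + 0·1.
Output[0,1]: The receptive field on the input at this output position is [0 5 3 / 2 1 1 / 0 5 0]. Elementwise product with the kernel and sum: 0·-2 + 5·-2 + 2·-1 + 1·1 + 1·-2 + 5·1.

-5 -8 -20 -22
-25 0 -10 -9
-11 -7 -16 5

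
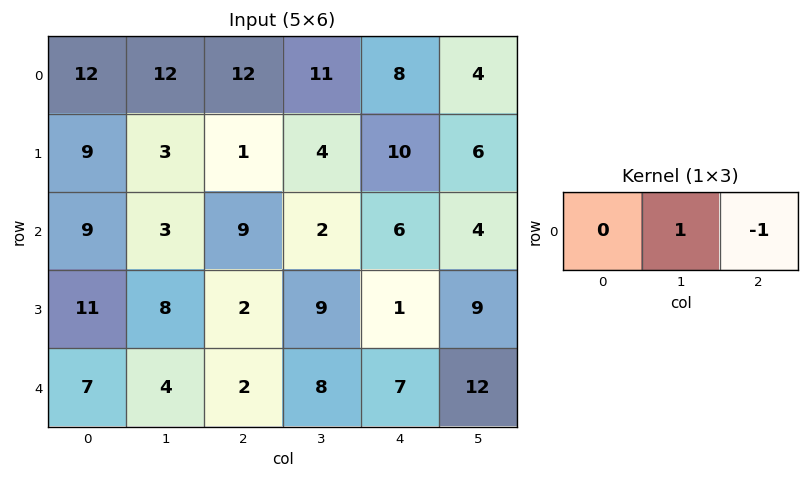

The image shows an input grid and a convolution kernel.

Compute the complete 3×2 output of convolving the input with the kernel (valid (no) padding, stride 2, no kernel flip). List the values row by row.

0 3
-6 -4
2 1

Output[0,0]: The receptive field on the input at this output position is [12 12 12]. Elementwise product with the kernel and sum: 12·1 + 12·-1.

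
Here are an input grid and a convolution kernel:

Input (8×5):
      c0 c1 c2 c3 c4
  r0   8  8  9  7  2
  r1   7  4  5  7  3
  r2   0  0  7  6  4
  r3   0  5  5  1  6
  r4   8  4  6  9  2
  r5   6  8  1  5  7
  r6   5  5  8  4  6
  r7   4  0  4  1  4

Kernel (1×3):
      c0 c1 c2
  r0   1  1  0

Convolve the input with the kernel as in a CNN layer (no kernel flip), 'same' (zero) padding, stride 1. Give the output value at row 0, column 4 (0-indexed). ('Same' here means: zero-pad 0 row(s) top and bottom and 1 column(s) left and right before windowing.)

9

The receptive field on the zero-padded input at this output position is [7 2 0]. Elementwise product with the kernel and sum: 7·1 + 2·1.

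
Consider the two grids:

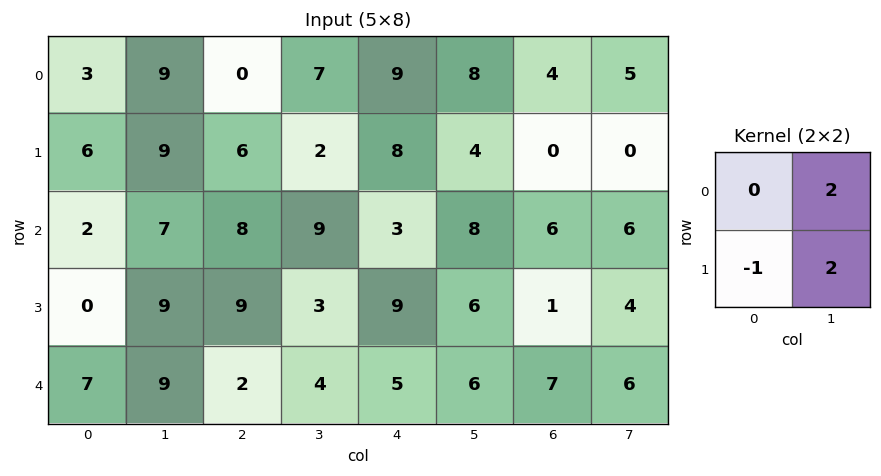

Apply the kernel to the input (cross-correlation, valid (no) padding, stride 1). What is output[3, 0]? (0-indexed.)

The receptive field on the input at this output position is [0 9 / 7 9]. Elementwise product with the kernel and sum: 9·2 + 7·-1 + 9·2.

29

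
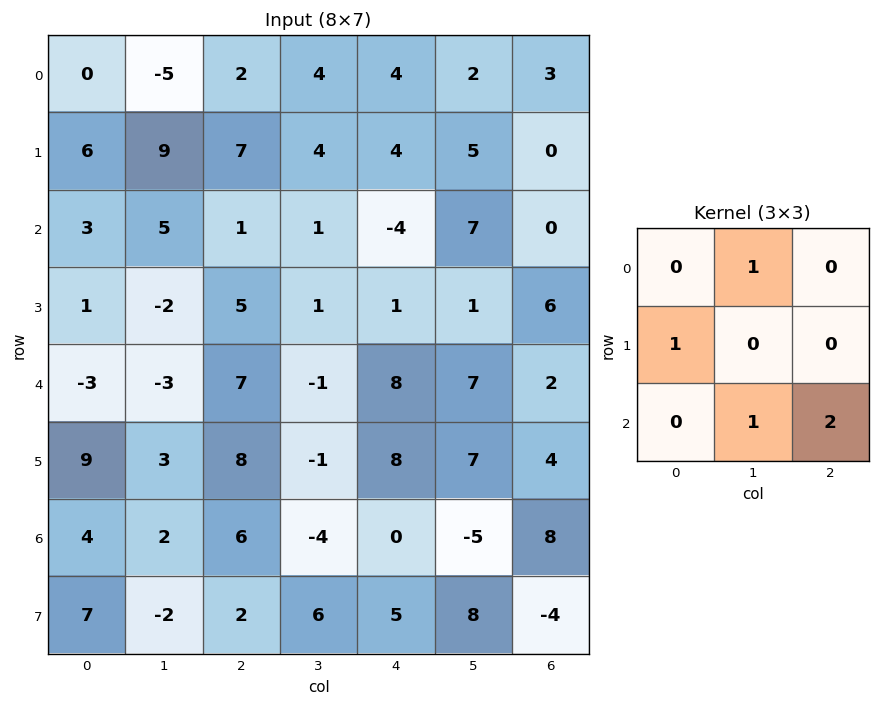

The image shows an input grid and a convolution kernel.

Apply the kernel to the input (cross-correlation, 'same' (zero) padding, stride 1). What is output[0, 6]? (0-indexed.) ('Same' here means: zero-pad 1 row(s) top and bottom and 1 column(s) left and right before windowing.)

The receptive field on the zero-padded input at this output position is [0 0 0 / 2 3 0 / 5 0 0]. Elementwise product with the kernel and sum: 0·1 + 2·1 + 0·1 + 0·2.

2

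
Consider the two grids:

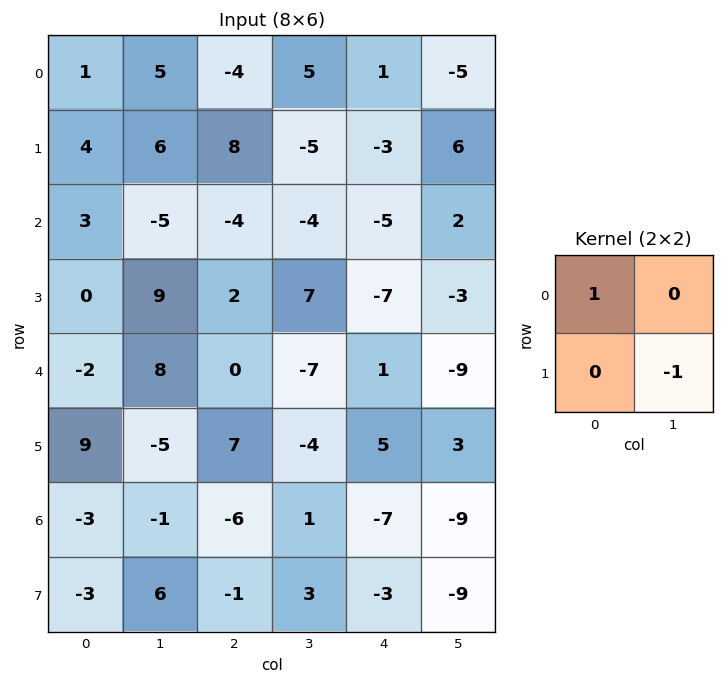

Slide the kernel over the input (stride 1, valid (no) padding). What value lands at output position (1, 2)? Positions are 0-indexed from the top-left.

The receptive field on the input at this output position is [8 -5 / -4 -4]. Elementwise product with the kernel and sum: 8·1 + -4·-1.

12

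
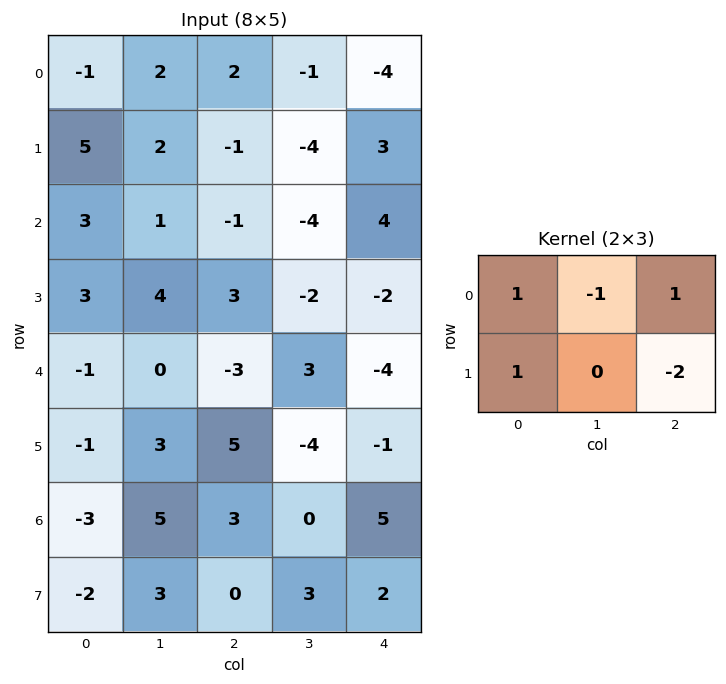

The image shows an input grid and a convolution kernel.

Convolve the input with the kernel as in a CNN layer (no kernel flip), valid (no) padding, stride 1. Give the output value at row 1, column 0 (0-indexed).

The receptive field on the input at this output position is [5 2 -1 / 3 1 -1]. Elementwise product with the kernel and sum: 5·1 + 2·-1 + -1·1 + 3·1 + -1·-2.

7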